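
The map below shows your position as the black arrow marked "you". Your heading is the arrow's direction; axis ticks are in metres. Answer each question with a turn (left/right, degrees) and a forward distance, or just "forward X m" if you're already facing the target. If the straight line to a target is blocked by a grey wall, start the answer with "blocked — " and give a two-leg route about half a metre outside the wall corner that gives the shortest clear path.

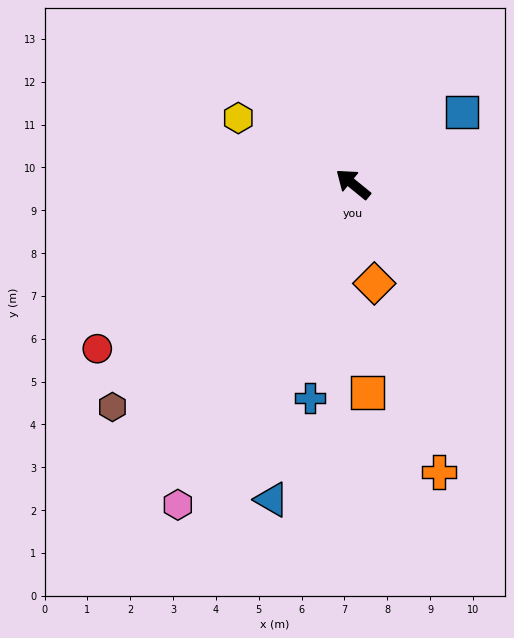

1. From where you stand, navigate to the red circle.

turn left 72°, forward 7.1 m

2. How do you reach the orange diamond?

turn left 141°, forward 2.4 m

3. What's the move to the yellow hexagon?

turn left 9°, forward 3.1 m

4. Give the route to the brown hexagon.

turn left 82°, forward 7.7 m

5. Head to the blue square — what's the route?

turn right 107°, forward 3.1 m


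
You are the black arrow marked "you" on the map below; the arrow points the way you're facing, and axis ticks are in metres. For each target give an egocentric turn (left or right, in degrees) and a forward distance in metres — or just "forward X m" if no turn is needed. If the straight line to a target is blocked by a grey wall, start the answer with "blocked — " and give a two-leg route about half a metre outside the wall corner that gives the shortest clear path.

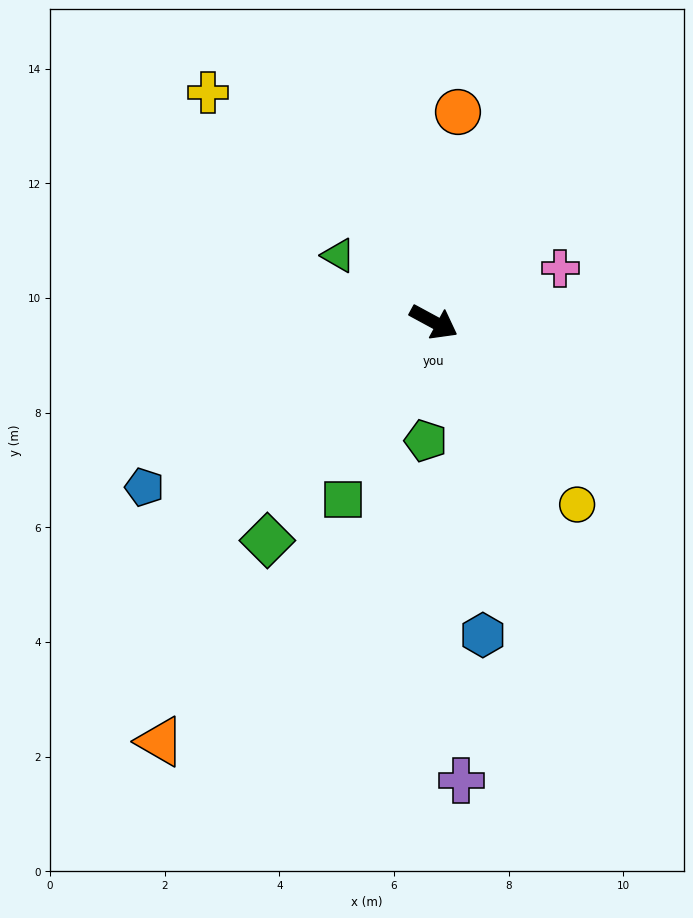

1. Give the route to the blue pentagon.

turn right 122°, forward 5.8 m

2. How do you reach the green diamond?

turn right 99°, forward 4.8 m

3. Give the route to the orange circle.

turn left 112°, forward 3.7 m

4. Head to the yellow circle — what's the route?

turn right 23°, forward 4.0 m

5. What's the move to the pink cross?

turn left 52°, forward 2.4 m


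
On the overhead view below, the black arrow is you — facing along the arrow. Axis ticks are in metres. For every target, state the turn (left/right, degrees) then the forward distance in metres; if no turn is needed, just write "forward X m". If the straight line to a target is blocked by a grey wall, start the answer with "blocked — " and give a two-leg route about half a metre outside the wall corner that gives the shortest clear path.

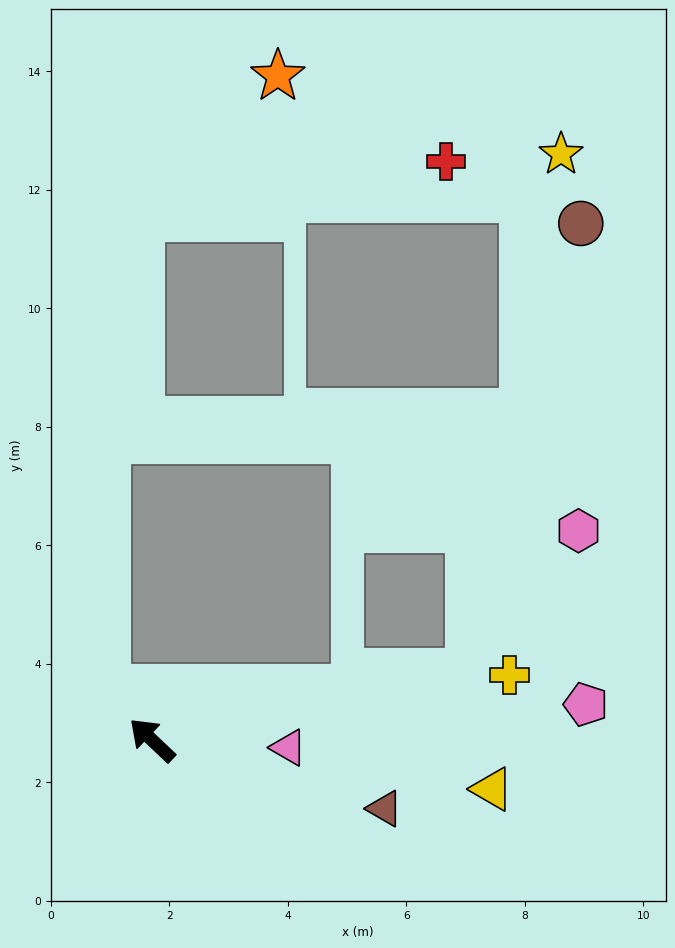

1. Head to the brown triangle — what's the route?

turn right 153°, forward 4.1 m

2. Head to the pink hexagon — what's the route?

blocked — turn right 125°, forward 5.5 m, then turn left 41°, forward 3.0 m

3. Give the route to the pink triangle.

turn right 140°, forward 2.3 m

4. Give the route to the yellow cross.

turn right 126°, forward 6.1 m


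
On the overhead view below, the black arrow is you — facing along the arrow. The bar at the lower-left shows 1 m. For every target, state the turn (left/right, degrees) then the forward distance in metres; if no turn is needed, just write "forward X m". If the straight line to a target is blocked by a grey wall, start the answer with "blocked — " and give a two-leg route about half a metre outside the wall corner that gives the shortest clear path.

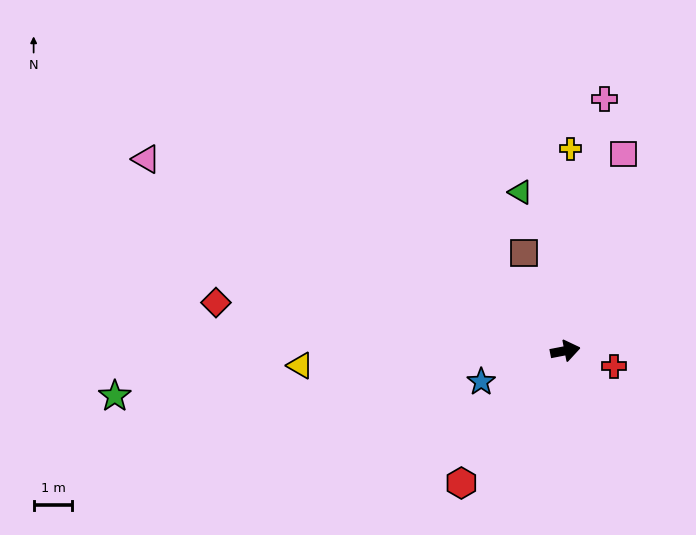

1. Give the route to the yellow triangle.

turn left 172°, forward 6.8 m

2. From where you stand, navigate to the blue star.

turn right 171°, forward 2.3 m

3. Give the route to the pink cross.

turn left 70°, forward 6.6 m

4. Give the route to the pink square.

turn left 63°, forward 5.3 m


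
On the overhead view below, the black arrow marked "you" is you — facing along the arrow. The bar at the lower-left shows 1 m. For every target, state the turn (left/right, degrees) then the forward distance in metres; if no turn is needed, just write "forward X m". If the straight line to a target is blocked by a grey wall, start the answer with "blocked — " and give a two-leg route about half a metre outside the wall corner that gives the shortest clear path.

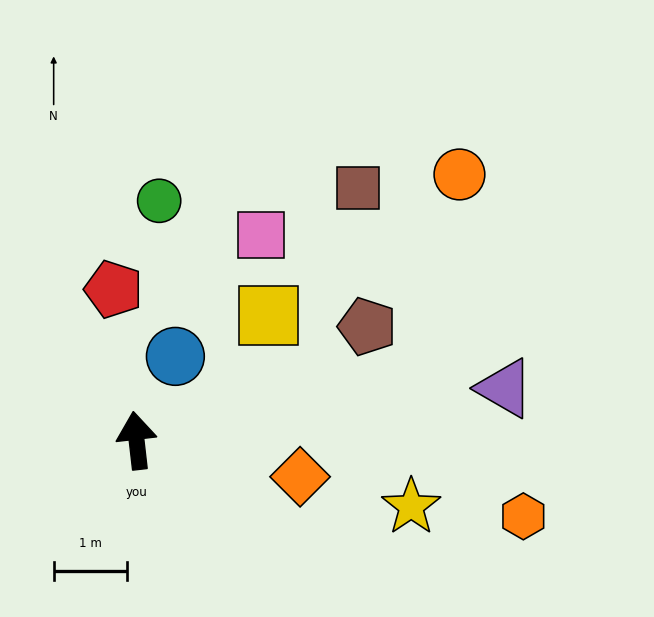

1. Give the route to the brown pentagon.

turn right 70°, forward 3.5 m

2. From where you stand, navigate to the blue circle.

turn right 31°, forward 1.3 m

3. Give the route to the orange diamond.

turn right 109°, forward 2.3 m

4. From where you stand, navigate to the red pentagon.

turn left 2°, forward 2.1 m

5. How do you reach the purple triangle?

turn right 88°, forward 5.1 m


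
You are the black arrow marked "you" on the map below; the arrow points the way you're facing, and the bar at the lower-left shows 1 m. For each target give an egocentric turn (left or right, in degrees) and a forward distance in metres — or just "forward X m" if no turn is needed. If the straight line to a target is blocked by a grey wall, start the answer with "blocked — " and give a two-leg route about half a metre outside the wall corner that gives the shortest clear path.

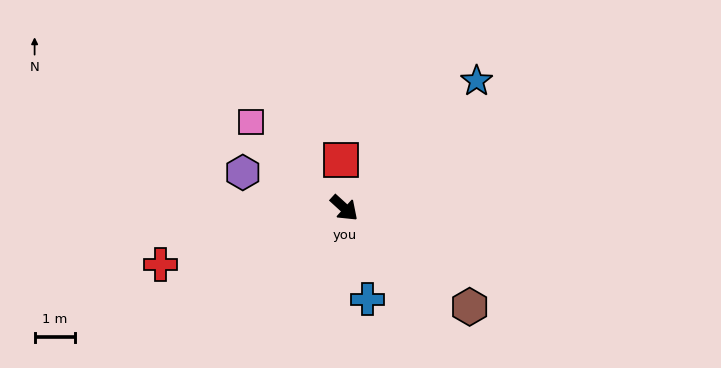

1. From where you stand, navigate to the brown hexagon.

turn left 4°, forward 4.0 m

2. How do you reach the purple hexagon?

turn right 157°, forward 2.7 m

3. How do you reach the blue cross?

turn right 33°, forward 2.3 m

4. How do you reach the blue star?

turn left 86°, forward 4.6 m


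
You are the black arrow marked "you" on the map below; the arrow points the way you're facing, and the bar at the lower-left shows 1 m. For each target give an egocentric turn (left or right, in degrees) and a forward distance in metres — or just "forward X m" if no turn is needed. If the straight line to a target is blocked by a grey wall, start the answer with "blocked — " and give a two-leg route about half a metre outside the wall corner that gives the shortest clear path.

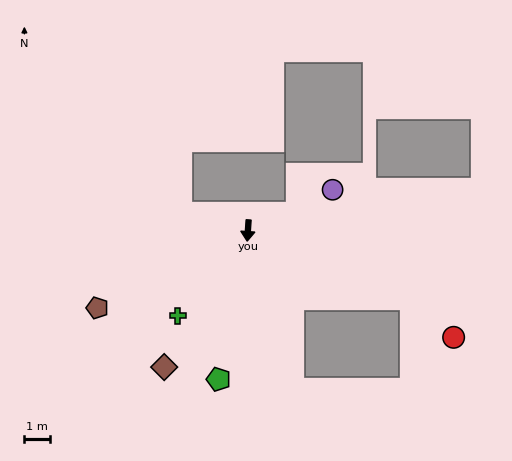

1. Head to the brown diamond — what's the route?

turn right 28°, forward 6.3 m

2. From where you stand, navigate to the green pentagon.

turn right 7°, forward 6.0 m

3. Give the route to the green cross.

turn right 36°, forward 4.3 m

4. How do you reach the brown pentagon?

turn right 59°, forward 6.7 m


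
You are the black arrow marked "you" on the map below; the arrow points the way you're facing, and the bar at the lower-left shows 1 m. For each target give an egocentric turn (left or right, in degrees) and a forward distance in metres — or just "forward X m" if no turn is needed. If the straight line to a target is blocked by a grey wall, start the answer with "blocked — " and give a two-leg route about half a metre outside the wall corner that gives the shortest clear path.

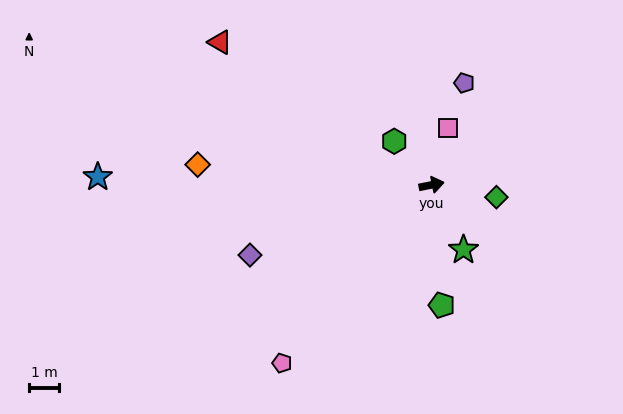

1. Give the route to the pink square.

turn left 62°, forward 2.0 m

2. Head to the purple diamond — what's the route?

turn right 170°, forward 6.5 m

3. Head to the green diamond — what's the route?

turn right 22°, forward 2.2 m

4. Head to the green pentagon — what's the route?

turn right 97°, forward 4.0 m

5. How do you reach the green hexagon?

turn left 119°, forward 1.9 m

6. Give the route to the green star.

turn right 75°, forward 2.4 m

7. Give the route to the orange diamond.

turn left 164°, forward 7.8 m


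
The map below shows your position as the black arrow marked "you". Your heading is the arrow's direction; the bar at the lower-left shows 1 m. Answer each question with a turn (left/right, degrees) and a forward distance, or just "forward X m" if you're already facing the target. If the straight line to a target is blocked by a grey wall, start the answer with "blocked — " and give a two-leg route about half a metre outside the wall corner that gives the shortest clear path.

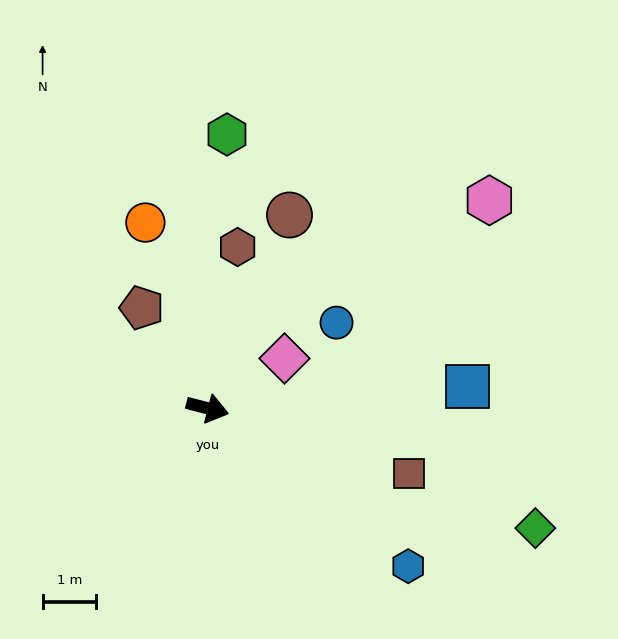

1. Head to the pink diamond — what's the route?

turn left 47°, forward 1.7 m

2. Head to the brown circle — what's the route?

turn left 82°, forward 3.9 m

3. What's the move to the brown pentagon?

turn left 138°, forward 2.2 m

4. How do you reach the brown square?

turn right 3°, forward 4.0 m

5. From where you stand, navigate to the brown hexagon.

turn left 94°, forward 3.1 m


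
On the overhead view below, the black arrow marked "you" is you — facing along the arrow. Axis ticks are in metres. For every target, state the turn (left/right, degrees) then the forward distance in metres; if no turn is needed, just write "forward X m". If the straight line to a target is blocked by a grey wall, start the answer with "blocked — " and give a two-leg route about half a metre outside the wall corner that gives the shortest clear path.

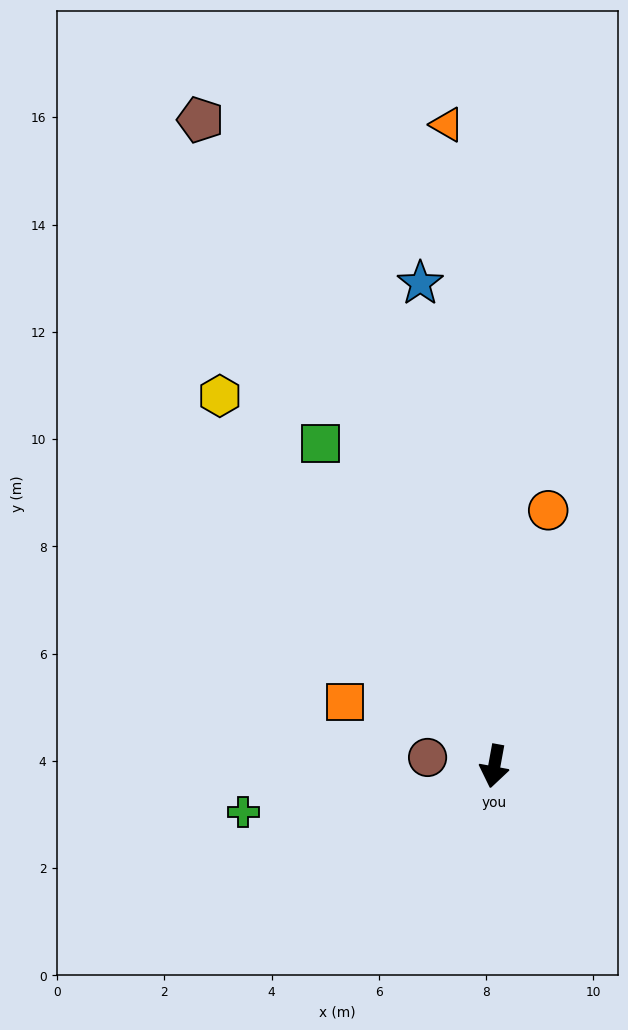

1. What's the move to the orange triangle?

turn right 165°, forward 12.0 m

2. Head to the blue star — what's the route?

turn right 161°, forward 9.1 m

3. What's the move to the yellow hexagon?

turn right 133°, forward 8.6 m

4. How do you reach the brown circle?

turn right 87°, forward 1.3 m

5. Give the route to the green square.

turn right 141°, forward 6.8 m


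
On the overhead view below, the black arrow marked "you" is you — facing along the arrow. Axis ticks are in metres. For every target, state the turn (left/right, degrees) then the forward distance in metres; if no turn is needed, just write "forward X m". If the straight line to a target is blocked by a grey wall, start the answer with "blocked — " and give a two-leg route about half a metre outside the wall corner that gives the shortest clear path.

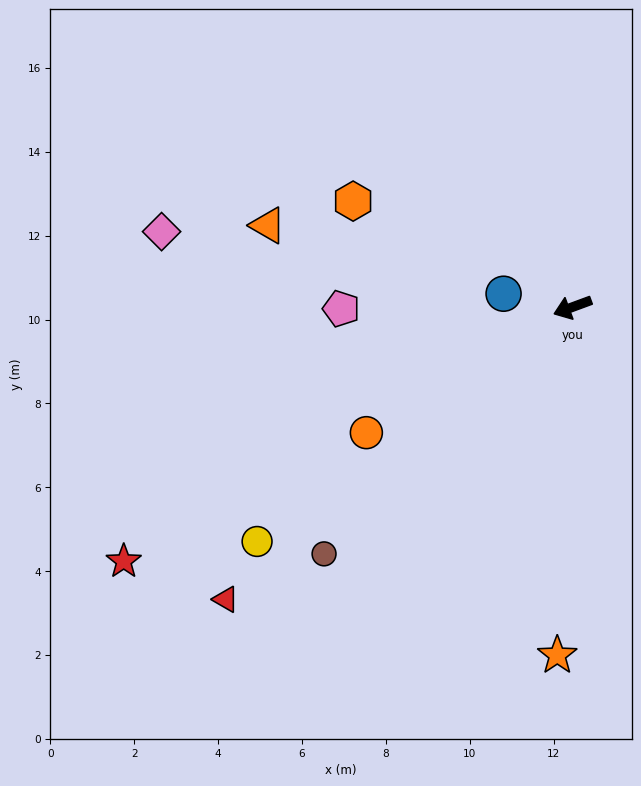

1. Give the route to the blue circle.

turn right 31°, forward 1.7 m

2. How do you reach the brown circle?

turn left 25°, forward 8.4 m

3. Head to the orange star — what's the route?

turn left 67°, forward 8.3 m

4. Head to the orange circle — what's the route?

turn left 11°, forward 5.8 m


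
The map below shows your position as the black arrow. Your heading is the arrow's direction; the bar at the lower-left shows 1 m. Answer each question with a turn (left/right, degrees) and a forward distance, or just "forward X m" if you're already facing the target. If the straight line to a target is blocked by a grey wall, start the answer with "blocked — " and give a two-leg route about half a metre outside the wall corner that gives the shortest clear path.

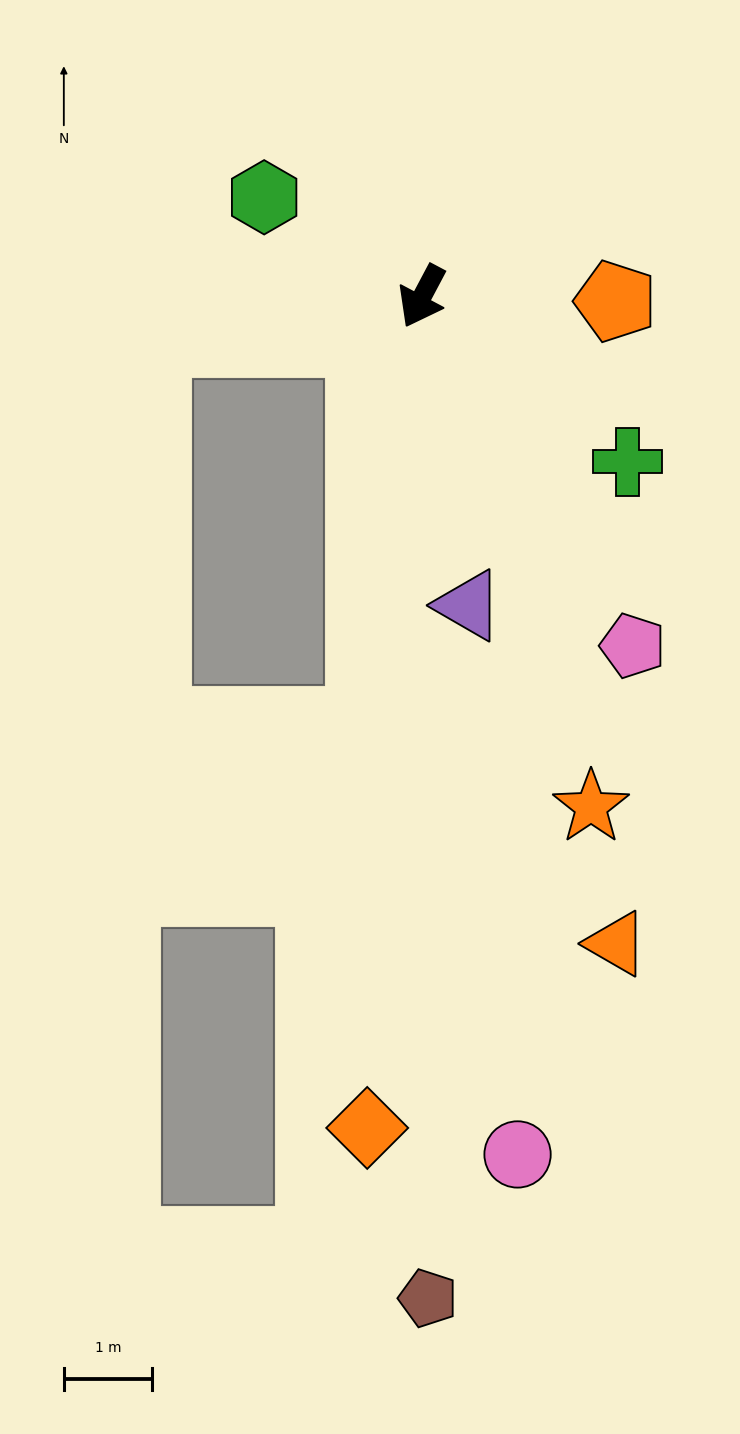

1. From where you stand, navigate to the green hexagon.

turn right 94°, forward 2.1 m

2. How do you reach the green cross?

turn left 79°, forward 3.0 m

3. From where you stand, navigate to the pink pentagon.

turn left 59°, forward 4.6 m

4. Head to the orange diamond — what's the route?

turn left 24°, forward 9.5 m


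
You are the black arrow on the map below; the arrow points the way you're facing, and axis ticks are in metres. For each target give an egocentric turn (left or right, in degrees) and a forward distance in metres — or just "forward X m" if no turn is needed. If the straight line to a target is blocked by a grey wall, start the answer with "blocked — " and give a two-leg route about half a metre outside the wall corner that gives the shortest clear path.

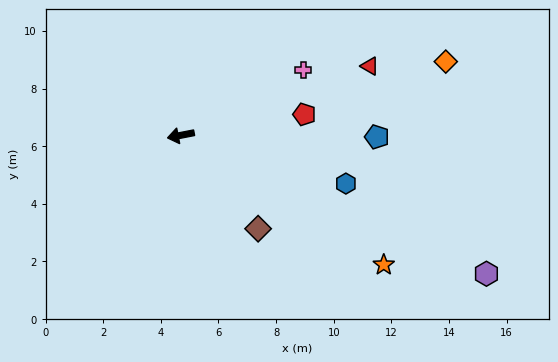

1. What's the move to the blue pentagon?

turn left 169°, forward 6.8 m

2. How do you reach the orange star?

turn left 136°, forward 8.4 m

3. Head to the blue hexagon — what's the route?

turn left 153°, forward 6.0 m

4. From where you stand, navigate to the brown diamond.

turn left 119°, forward 4.2 m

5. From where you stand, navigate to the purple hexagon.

turn left 145°, forward 11.6 m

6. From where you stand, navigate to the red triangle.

turn right 171°, forward 7.0 m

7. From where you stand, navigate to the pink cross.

turn right 163°, forward 4.8 m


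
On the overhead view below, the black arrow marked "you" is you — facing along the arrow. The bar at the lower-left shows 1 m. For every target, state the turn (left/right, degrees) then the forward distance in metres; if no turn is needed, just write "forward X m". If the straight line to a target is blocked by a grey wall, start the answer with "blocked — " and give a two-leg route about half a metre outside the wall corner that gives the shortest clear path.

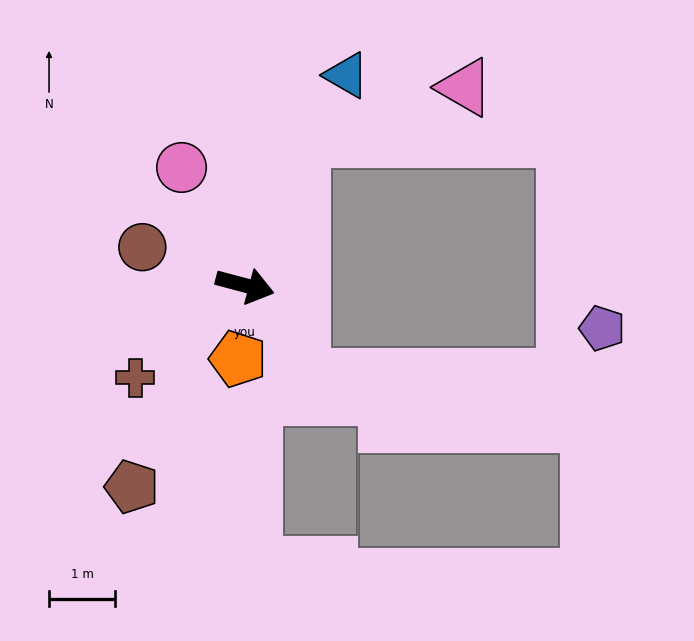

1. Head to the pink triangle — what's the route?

blocked — turn left 83°, forward 2.4 m, then turn right 50°, forward 2.6 m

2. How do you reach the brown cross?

turn right 125°, forward 2.2 m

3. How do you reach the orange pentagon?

turn right 81°, forward 1.1 m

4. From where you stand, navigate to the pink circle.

turn left 133°, forward 2.0 m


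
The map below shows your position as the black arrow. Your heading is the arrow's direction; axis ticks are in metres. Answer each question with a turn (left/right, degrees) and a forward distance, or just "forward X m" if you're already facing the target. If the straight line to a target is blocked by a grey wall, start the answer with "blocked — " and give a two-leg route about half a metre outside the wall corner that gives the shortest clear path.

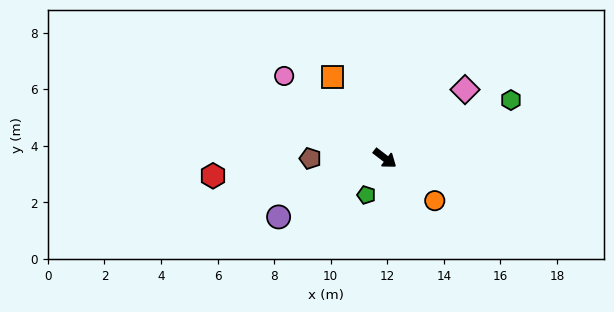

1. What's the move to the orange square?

turn left 160°, forward 3.4 m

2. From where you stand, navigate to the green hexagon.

turn left 62°, forward 4.9 m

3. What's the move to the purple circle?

turn right 114°, forward 4.3 m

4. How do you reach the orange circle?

turn right 3°, forward 2.3 m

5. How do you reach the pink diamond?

turn left 78°, forward 3.7 m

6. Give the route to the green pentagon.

turn right 80°, forward 1.5 m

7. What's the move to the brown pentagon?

turn right 142°, forward 2.6 m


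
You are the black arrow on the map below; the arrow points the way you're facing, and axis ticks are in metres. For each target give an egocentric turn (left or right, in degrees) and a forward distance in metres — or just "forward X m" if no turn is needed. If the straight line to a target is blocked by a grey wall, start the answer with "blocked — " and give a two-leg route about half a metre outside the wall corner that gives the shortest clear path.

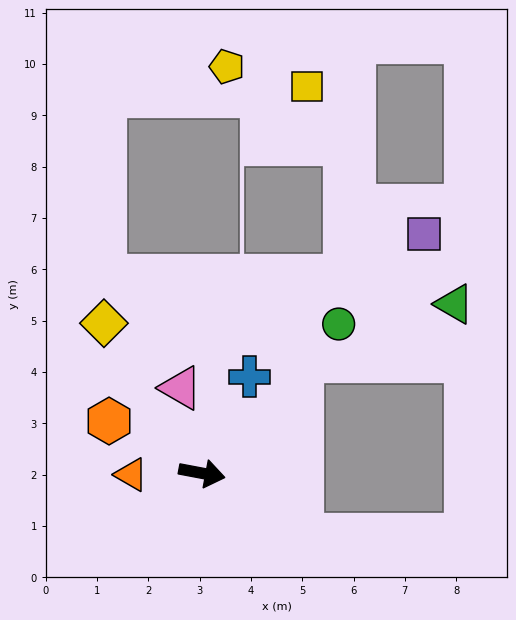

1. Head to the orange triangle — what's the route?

turn right 168°, forward 1.4 m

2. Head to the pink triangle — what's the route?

turn left 115°, forward 1.7 m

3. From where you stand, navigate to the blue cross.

turn left 74°, forward 2.1 m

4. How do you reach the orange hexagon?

turn left 161°, forward 2.1 m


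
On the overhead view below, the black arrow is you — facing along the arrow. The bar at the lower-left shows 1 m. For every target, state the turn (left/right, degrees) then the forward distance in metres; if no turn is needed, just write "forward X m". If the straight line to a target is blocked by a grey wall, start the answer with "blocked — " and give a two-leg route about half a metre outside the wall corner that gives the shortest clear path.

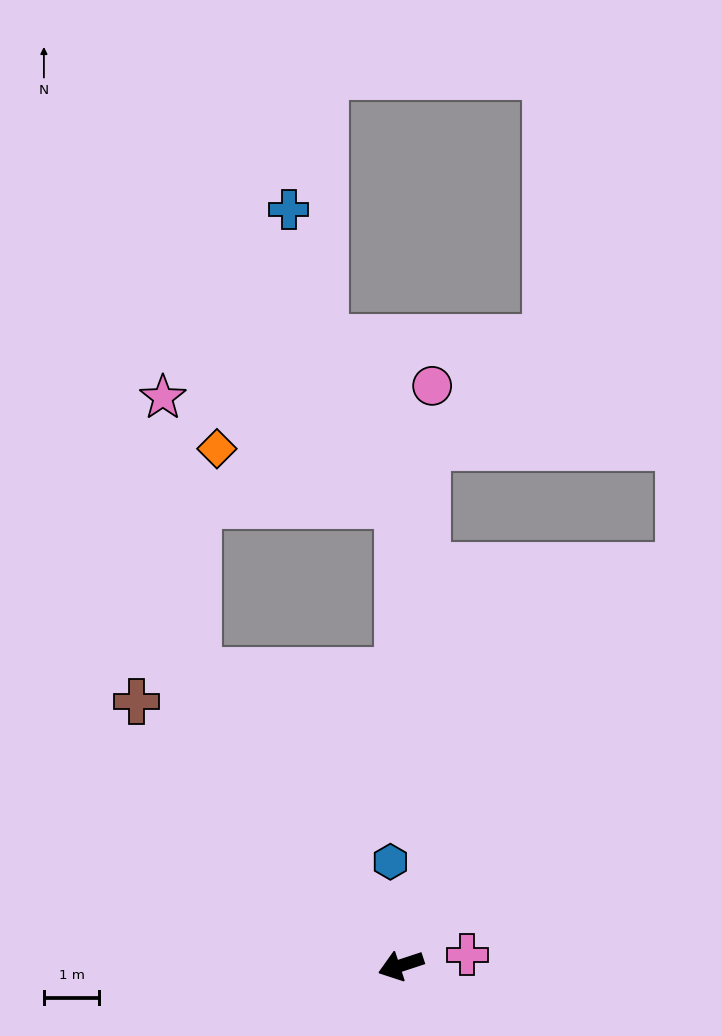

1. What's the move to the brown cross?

turn right 63°, forward 6.8 m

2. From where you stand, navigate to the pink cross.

turn left 171°, forward 1.2 m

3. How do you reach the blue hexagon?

turn right 102°, forward 1.9 m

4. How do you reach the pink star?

blocked — turn right 74°, forward 6.5 m, then turn right 27°, forward 5.0 m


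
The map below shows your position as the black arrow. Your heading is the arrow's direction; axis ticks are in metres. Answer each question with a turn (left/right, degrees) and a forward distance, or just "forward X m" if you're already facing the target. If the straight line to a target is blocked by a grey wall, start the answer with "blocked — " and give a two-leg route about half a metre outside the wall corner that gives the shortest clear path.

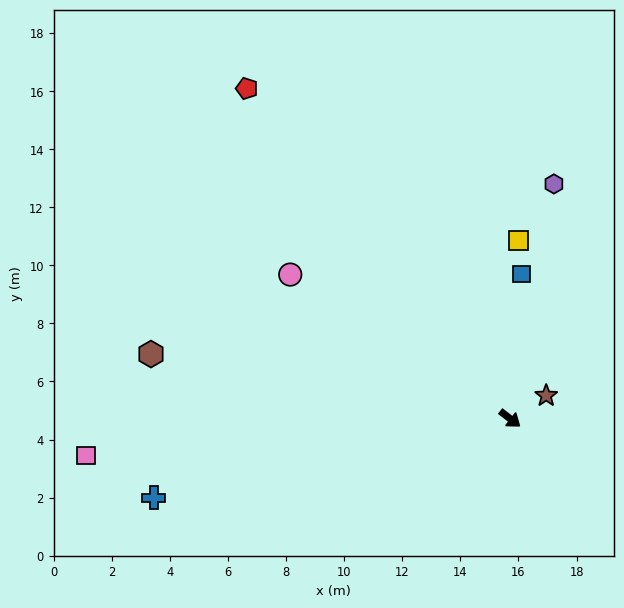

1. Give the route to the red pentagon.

turn left 166°, forward 14.5 m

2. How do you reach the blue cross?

turn right 130°, forward 12.6 m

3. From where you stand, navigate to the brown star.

turn left 70°, forward 1.5 m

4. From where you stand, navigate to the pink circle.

turn right 176°, forward 9.1 m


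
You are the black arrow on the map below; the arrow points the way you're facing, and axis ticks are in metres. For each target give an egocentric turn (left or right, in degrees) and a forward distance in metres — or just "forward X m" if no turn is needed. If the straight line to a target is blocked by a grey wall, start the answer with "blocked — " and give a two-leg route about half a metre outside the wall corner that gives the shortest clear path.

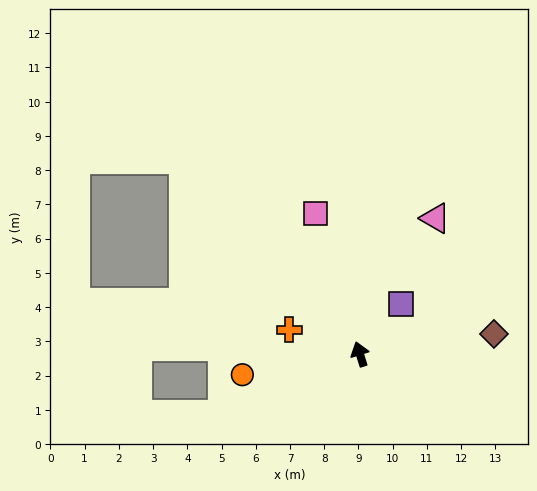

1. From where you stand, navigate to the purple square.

turn right 57°, forward 1.9 m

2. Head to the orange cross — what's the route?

turn left 54°, forward 2.2 m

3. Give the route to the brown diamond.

turn right 99°, forward 4.0 m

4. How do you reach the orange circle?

turn left 83°, forward 3.5 m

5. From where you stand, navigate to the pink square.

forward 4.3 m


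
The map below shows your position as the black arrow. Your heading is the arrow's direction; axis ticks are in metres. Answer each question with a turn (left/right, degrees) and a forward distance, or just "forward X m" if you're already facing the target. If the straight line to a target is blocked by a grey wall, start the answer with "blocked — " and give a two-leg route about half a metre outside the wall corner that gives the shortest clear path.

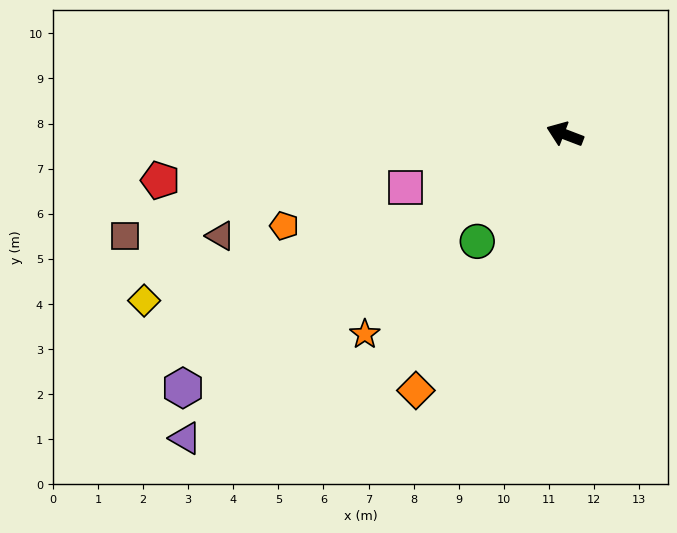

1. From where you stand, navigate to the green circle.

turn left 72°, forward 3.1 m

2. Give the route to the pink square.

turn left 39°, forward 3.7 m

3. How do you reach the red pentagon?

turn left 27°, forward 9.0 m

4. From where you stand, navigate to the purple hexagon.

turn left 54°, forward 10.2 m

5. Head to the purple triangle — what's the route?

turn left 60°, forward 10.8 m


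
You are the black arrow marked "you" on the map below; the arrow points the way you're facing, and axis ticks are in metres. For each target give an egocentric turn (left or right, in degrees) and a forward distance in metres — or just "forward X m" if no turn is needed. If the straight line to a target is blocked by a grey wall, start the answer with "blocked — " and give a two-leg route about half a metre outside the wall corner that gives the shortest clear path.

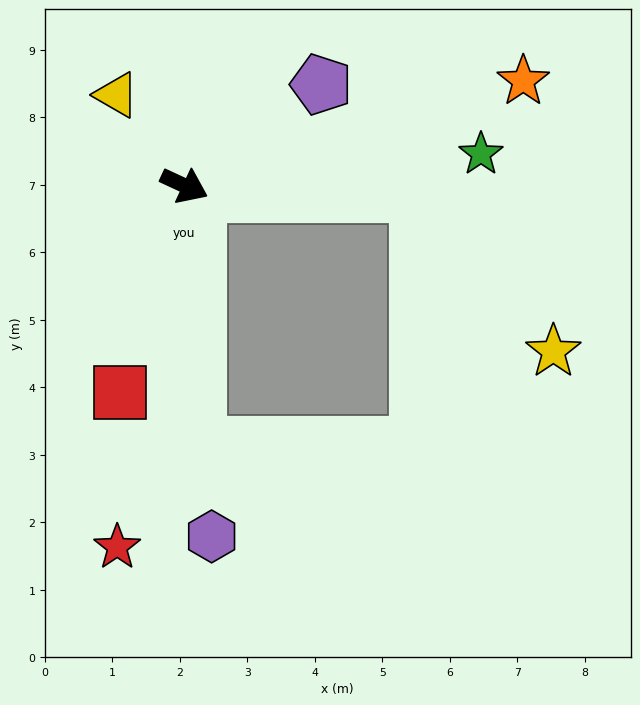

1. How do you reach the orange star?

turn left 42°, forward 5.3 m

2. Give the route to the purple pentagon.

turn left 61°, forward 2.5 m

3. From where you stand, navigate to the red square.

turn right 82°, forward 3.2 m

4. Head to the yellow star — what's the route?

blocked — turn left 23°, forward 3.5 m, then turn right 48°, forward 3.1 m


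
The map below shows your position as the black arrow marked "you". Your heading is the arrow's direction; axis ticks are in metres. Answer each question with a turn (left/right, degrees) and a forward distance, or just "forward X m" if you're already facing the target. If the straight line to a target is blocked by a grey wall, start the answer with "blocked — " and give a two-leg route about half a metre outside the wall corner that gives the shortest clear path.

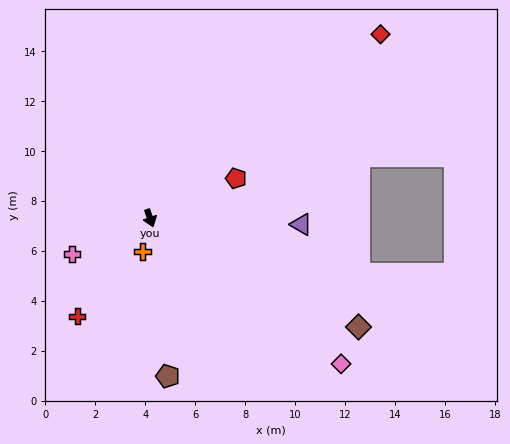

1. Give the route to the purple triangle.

turn left 68°, forward 6.1 m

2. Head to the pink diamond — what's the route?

turn left 33°, forward 9.6 m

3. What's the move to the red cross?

turn right 56°, forward 4.9 m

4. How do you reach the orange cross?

turn right 32°, forward 1.4 m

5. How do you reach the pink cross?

turn right 85°, forward 3.4 m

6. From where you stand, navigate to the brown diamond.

turn left 43°, forward 9.4 m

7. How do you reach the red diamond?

turn left 109°, forward 11.8 m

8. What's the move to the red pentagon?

turn left 96°, forward 3.8 m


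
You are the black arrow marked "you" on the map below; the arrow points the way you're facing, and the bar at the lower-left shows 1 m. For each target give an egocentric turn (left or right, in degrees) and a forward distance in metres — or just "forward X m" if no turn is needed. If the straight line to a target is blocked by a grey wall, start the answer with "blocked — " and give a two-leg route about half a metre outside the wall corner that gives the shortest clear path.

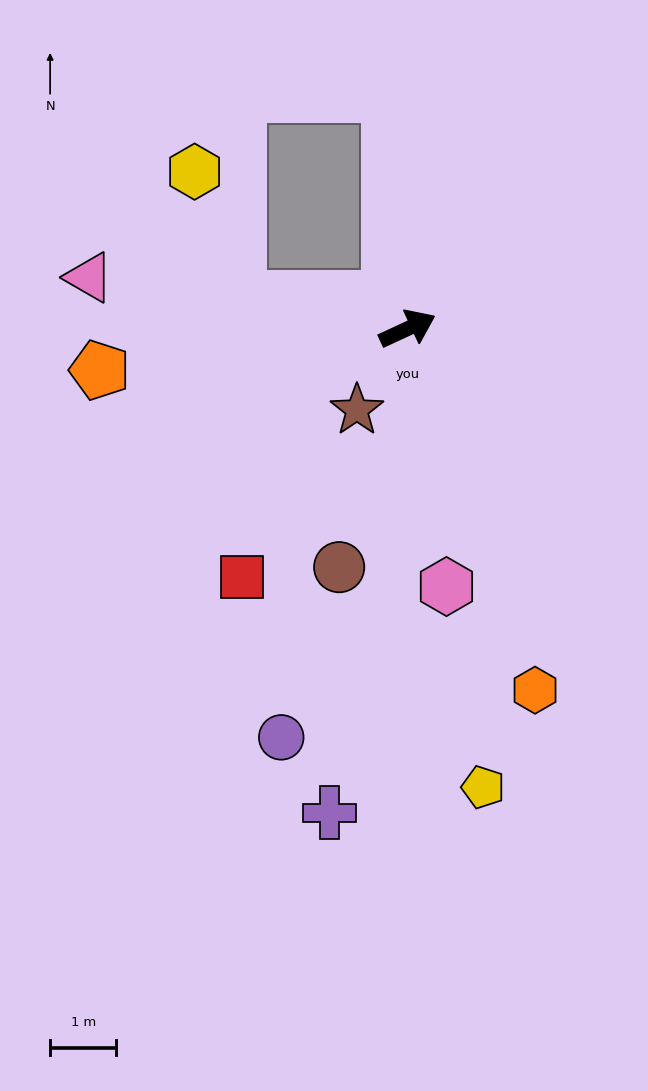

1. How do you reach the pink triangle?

turn left 146°, forward 4.9 m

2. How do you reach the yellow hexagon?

blocked — turn left 145°, forward 2.6 m, then turn right 61°, forward 2.0 m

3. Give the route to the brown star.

turn right 147°, forward 1.4 m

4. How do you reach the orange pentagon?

turn left 163°, forward 4.7 m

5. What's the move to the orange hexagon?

turn right 95°, forward 5.8 m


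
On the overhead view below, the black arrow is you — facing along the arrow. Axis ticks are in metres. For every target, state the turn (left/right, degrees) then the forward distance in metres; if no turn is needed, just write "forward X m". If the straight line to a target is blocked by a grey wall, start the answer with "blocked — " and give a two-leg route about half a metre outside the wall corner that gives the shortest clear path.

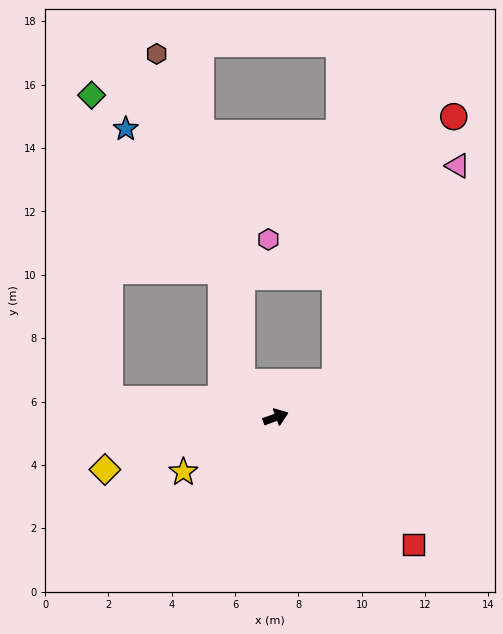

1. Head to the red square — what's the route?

turn right 63°, forward 5.9 m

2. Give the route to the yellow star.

turn right 169°, forward 3.4 m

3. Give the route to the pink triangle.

blocked — turn left 11°, forward 2.2 m, then turn left 30°, forward 7.9 m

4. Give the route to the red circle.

blocked — turn left 11°, forward 2.2 m, then turn left 35°, forward 9.2 m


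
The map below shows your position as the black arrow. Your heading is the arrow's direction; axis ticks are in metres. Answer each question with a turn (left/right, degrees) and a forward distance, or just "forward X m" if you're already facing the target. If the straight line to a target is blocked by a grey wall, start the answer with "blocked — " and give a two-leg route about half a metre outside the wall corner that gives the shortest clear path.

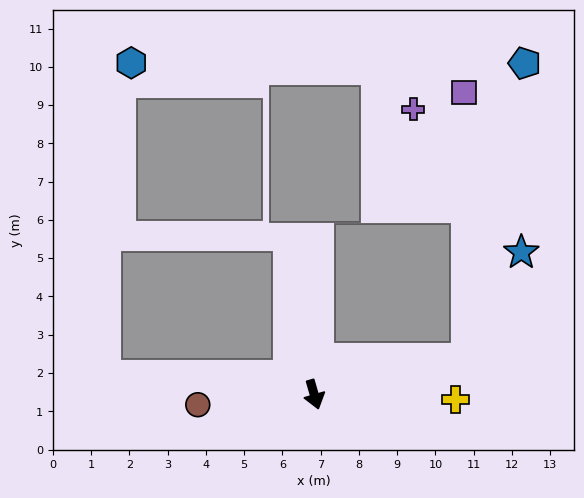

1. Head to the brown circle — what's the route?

turn right 101°, forward 3.1 m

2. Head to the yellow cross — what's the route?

turn left 72°, forward 3.7 m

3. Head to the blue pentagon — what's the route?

blocked — turn left 87°, forward 4.1 m, then turn left 66°, forward 7.9 m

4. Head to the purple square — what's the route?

blocked — turn left 87°, forward 4.1 m, then turn left 77°, forward 7.0 m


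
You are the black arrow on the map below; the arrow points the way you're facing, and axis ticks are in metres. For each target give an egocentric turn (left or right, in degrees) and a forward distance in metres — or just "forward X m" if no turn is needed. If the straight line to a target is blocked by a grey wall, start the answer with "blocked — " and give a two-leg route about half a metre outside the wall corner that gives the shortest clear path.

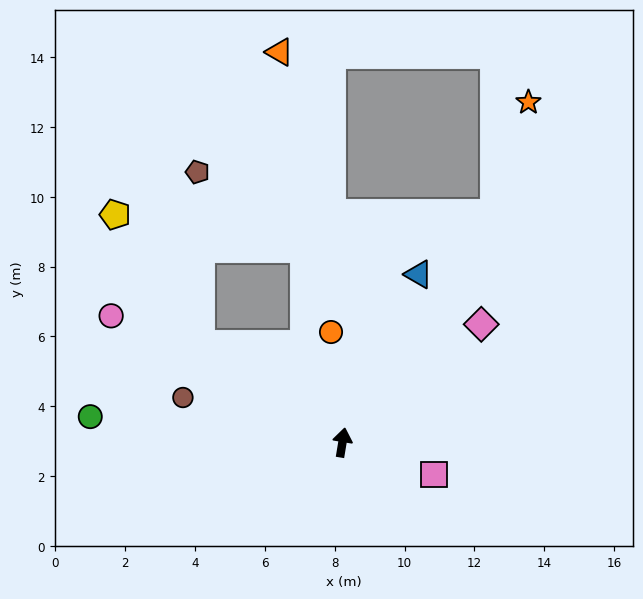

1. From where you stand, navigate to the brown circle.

turn left 84°, forward 4.7 m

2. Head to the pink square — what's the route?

turn right 100°, forward 2.8 m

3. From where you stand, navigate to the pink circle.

turn left 71°, forward 7.6 m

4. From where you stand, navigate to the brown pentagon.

blocked — turn left 65°, forward 4.9 m, then turn right 55°, forward 5.0 m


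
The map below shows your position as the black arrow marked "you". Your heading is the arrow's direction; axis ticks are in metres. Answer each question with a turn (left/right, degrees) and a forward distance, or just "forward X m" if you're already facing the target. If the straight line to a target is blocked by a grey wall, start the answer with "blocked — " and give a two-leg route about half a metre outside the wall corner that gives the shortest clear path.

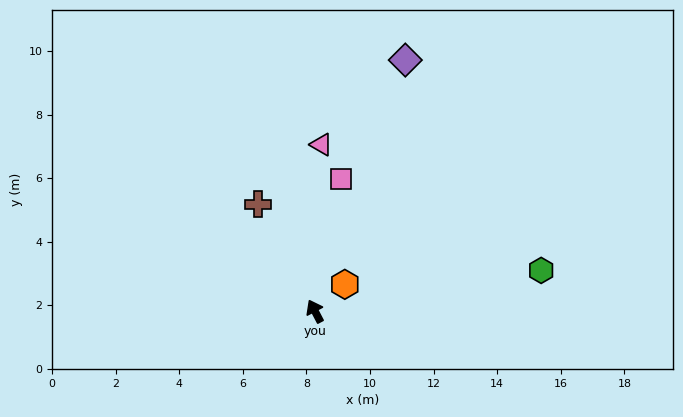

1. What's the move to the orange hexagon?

turn right 76°, forward 1.3 m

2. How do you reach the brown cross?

forward 3.8 m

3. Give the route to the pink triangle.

turn right 30°, forward 5.2 m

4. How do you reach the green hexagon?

turn right 107°, forward 7.2 m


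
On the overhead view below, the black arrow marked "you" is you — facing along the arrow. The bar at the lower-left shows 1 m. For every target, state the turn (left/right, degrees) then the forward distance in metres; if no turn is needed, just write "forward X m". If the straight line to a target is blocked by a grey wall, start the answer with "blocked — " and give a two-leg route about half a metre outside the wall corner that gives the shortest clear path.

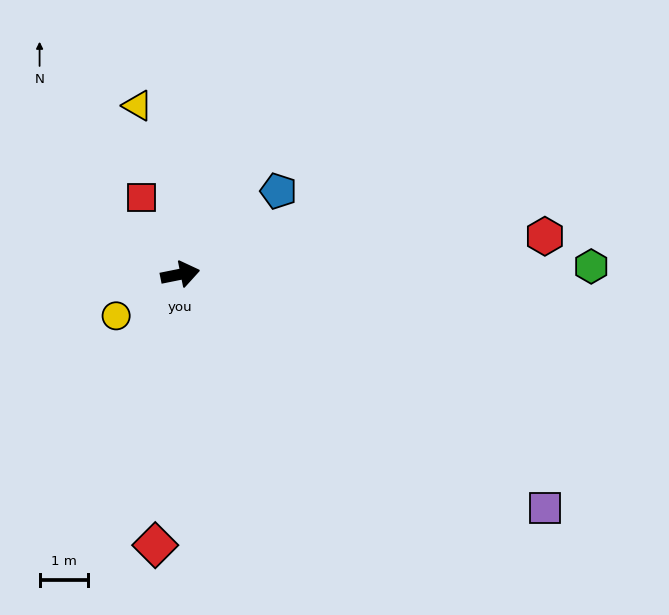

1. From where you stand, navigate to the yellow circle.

turn right 158°, forward 1.6 m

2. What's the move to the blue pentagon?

turn left 29°, forward 2.7 m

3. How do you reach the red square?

turn left 105°, forward 1.8 m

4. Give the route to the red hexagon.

turn right 5°, forward 7.6 m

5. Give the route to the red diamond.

turn right 107°, forward 5.7 m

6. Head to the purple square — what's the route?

turn right 44°, forward 9.0 m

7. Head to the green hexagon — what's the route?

turn right 10°, forward 8.5 m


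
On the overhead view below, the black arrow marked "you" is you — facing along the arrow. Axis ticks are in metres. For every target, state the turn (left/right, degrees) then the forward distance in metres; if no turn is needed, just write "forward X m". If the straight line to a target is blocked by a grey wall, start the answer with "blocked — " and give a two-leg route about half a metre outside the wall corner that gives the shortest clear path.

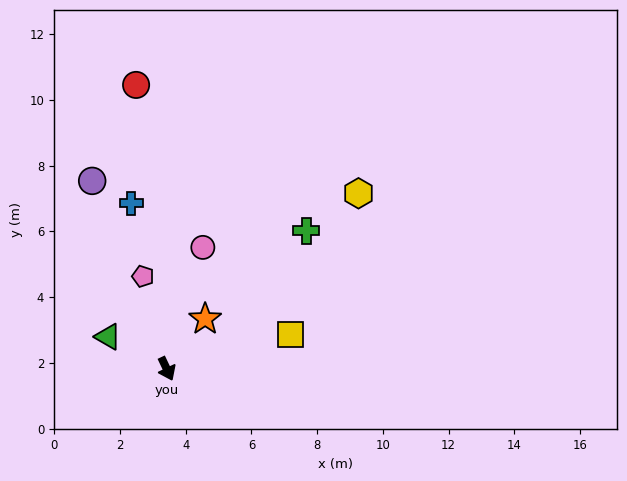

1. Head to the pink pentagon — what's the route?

turn left 169°, forward 2.9 m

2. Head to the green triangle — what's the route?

turn right 144°, forward 2.0 m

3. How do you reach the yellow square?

turn left 80°, forward 3.9 m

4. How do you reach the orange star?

turn left 117°, forward 1.9 m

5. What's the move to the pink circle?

turn left 138°, forward 3.9 m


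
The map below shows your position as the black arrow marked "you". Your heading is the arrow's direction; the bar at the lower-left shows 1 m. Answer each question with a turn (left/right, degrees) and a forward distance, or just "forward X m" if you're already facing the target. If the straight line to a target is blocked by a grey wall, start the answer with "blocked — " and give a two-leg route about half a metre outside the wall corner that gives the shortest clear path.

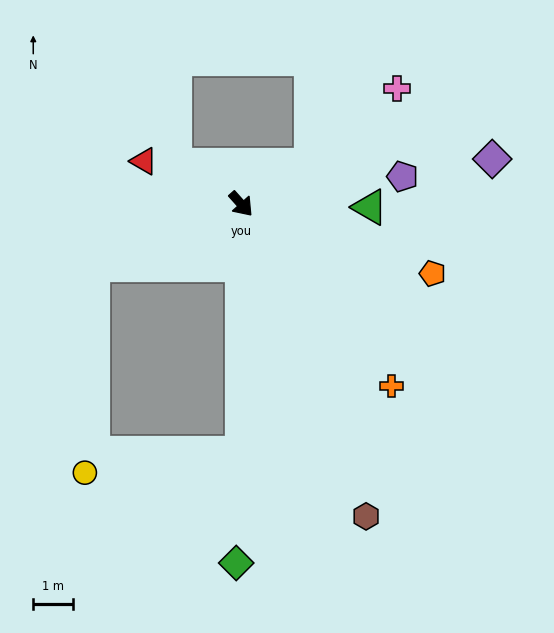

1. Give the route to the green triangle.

turn left 47°, forward 3.2 m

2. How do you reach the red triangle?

turn right 156°, forward 2.7 m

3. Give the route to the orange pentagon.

turn left 28°, forward 5.1 m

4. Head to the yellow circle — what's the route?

blocked — turn right 109°, forward 4.0 m, then turn left 65°, forward 5.2 m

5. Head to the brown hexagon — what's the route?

turn right 20°, forward 8.4 m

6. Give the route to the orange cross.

turn right 2°, forward 5.9 m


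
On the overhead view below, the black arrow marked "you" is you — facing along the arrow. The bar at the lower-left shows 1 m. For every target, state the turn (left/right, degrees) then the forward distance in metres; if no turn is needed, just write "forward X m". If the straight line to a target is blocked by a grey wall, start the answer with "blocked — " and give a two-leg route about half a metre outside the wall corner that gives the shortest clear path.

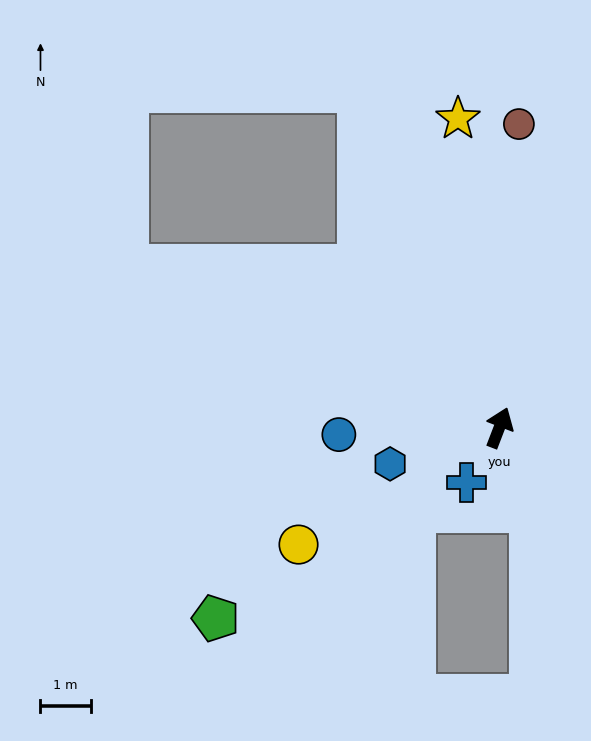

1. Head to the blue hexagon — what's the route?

turn left 129°, forward 2.3 m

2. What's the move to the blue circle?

turn left 114°, forward 3.2 m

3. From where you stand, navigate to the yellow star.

turn left 29°, forward 6.2 m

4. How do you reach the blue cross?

turn left 170°, forward 1.3 m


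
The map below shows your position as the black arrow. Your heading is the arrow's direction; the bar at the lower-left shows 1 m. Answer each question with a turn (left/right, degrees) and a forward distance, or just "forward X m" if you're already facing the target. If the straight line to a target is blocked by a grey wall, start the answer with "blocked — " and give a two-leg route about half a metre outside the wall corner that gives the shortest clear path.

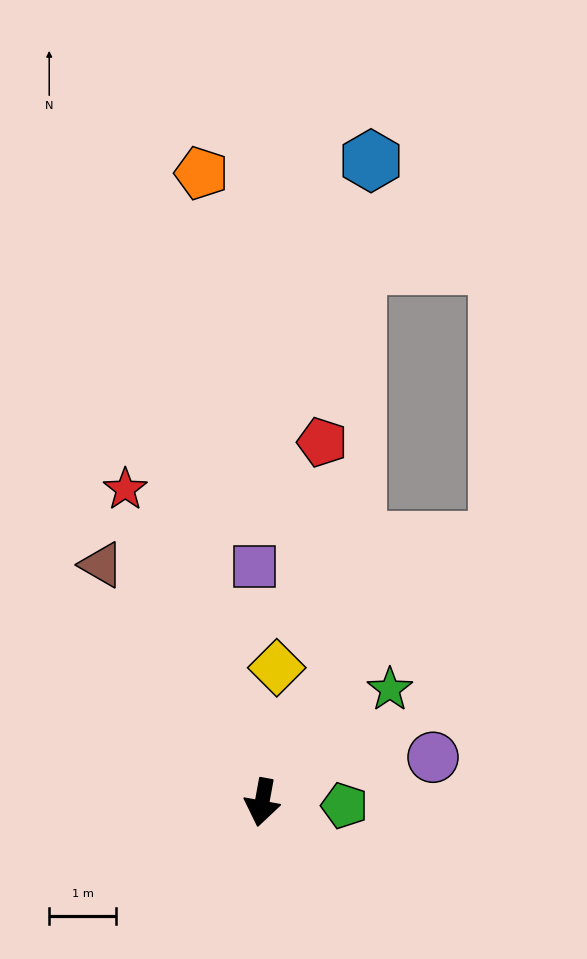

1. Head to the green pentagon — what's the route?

turn left 98°, forward 1.2 m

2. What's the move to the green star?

turn left 142°, forward 2.6 m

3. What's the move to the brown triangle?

turn right 136°, forward 4.3 m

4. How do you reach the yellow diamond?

turn right 176°, forward 2.0 m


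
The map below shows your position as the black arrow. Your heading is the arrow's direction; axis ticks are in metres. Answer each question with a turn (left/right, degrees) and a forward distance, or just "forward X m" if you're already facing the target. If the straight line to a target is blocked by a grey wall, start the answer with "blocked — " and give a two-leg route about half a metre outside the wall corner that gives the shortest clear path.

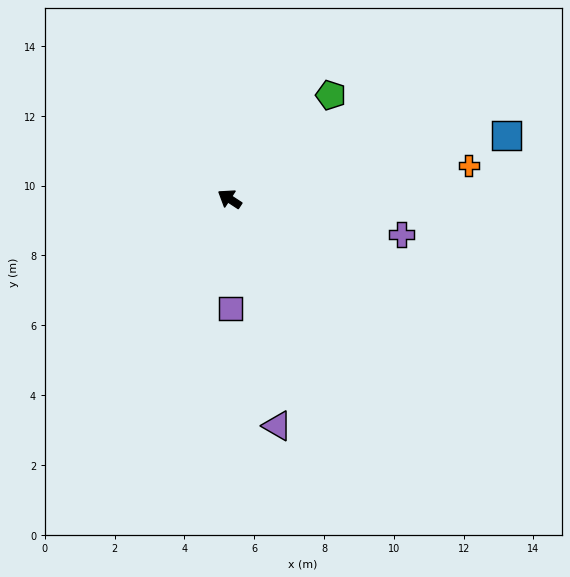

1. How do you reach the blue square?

turn right 134°, forward 8.1 m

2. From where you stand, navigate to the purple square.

turn left 124°, forward 3.1 m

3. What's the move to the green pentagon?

turn right 101°, forward 4.2 m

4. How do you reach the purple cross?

turn right 159°, forward 5.0 m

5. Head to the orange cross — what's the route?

turn right 139°, forward 6.9 m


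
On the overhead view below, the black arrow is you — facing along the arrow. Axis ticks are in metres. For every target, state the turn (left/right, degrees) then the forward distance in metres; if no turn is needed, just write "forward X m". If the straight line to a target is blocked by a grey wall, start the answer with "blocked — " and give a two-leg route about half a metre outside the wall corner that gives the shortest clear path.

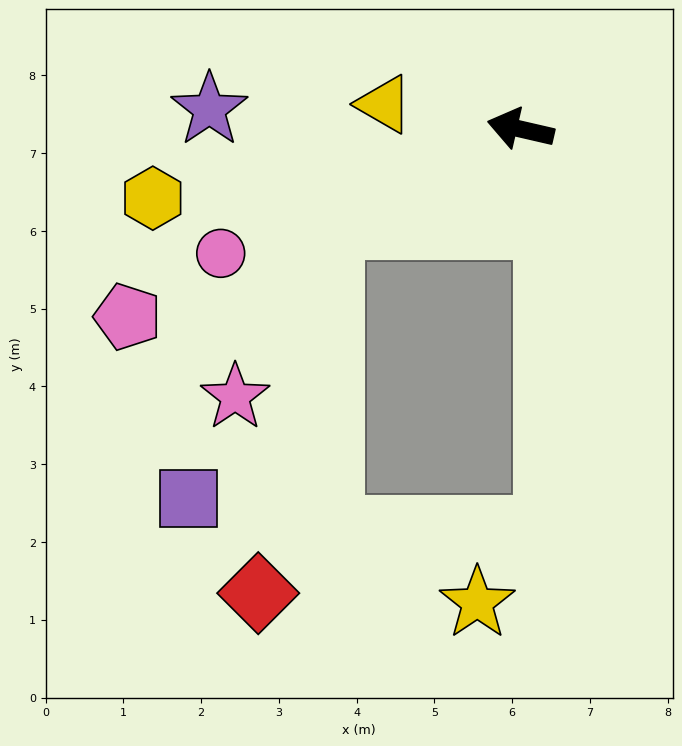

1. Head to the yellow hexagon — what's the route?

turn left 24°, forward 4.8 m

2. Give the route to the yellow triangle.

turn left 3°, forward 1.8 m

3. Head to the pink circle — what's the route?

turn left 35°, forward 4.2 m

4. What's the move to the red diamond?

blocked — turn left 40°, forward 2.7 m, then turn left 52°, forward 4.8 m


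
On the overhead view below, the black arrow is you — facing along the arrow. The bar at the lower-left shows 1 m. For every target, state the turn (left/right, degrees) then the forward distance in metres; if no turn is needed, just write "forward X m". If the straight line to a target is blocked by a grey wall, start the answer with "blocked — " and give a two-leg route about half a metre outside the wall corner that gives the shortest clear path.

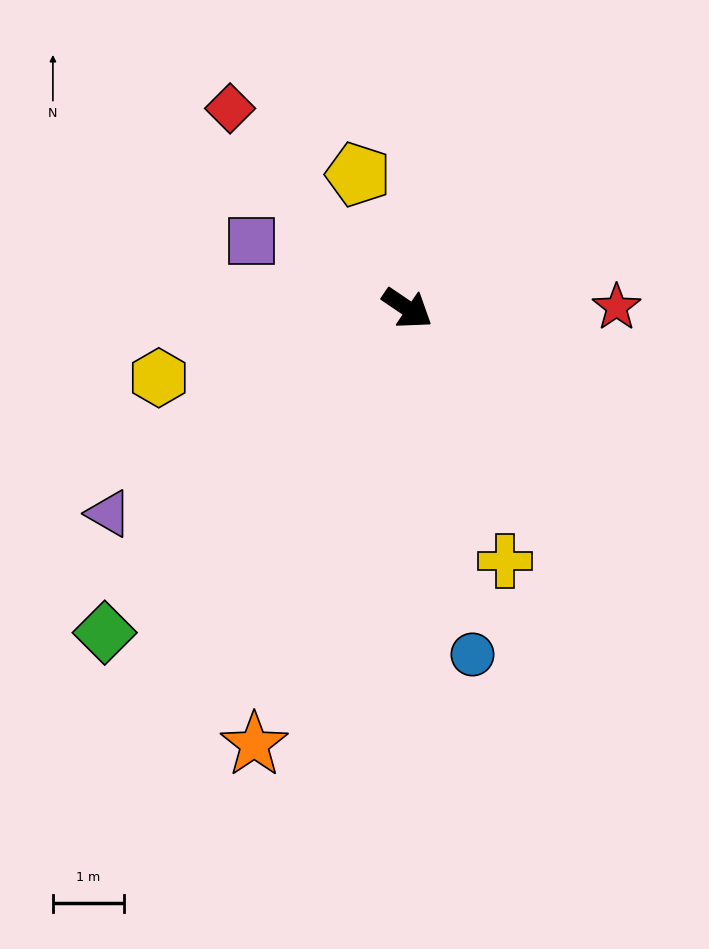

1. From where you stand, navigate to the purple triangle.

turn right 111°, forward 5.1 m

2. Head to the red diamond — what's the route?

turn left 166°, forward 3.7 m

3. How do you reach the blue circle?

turn right 45°, forward 4.9 m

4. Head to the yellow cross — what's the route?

turn right 35°, forward 3.8 m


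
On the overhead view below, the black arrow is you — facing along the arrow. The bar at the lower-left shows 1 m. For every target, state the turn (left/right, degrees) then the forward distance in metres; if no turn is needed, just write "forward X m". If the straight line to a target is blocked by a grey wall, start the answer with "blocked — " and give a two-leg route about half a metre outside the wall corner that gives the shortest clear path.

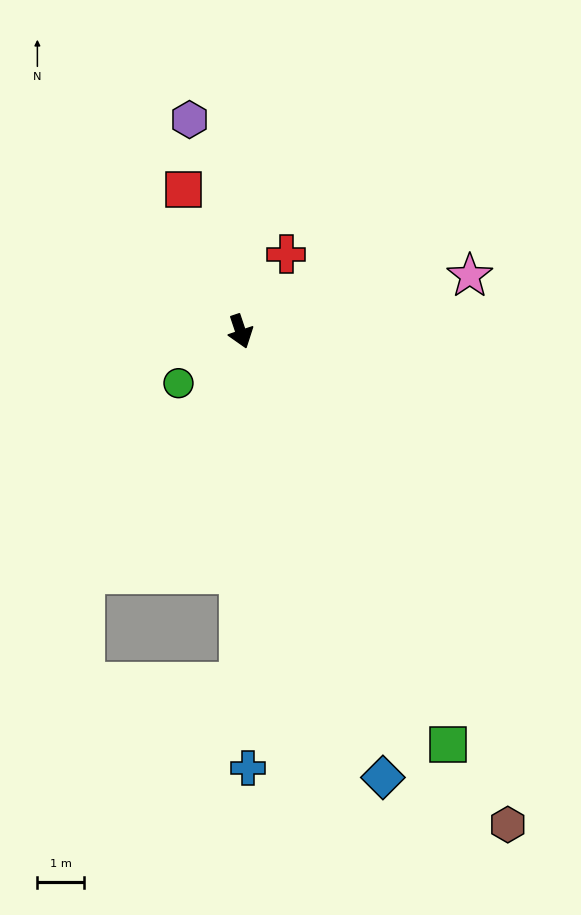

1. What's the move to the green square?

turn left 8°, forward 9.8 m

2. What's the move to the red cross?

turn left 131°, forward 1.9 m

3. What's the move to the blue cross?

turn right 18°, forward 9.3 m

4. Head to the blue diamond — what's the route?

forward 9.9 m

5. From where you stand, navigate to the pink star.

turn left 85°, forward 5.0 m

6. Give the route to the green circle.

turn right 69°, forward 1.7 m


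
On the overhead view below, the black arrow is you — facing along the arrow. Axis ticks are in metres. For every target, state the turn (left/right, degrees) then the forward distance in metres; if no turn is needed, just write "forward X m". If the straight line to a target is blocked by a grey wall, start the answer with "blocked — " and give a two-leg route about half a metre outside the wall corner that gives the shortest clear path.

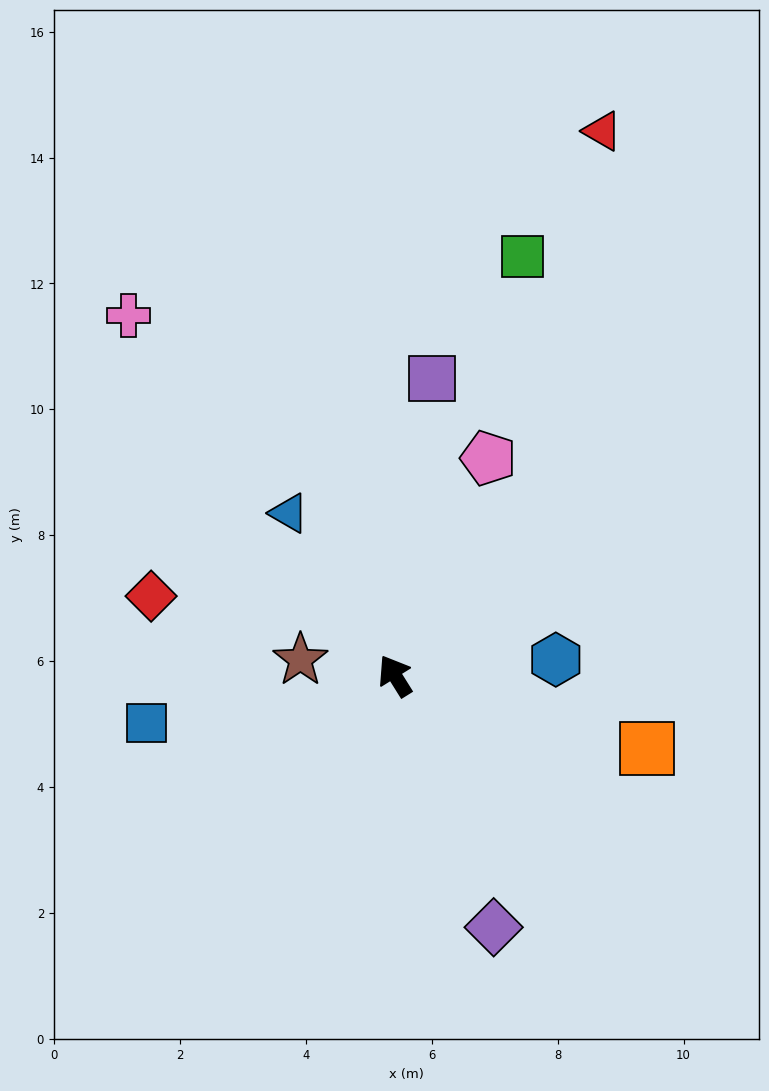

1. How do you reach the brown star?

turn left 48°, forward 1.5 m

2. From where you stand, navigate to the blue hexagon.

turn right 116°, forward 2.6 m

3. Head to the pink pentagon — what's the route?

turn right 55°, forward 3.8 m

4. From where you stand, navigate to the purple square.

turn right 39°, forward 4.8 m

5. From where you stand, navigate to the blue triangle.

forward 3.1 m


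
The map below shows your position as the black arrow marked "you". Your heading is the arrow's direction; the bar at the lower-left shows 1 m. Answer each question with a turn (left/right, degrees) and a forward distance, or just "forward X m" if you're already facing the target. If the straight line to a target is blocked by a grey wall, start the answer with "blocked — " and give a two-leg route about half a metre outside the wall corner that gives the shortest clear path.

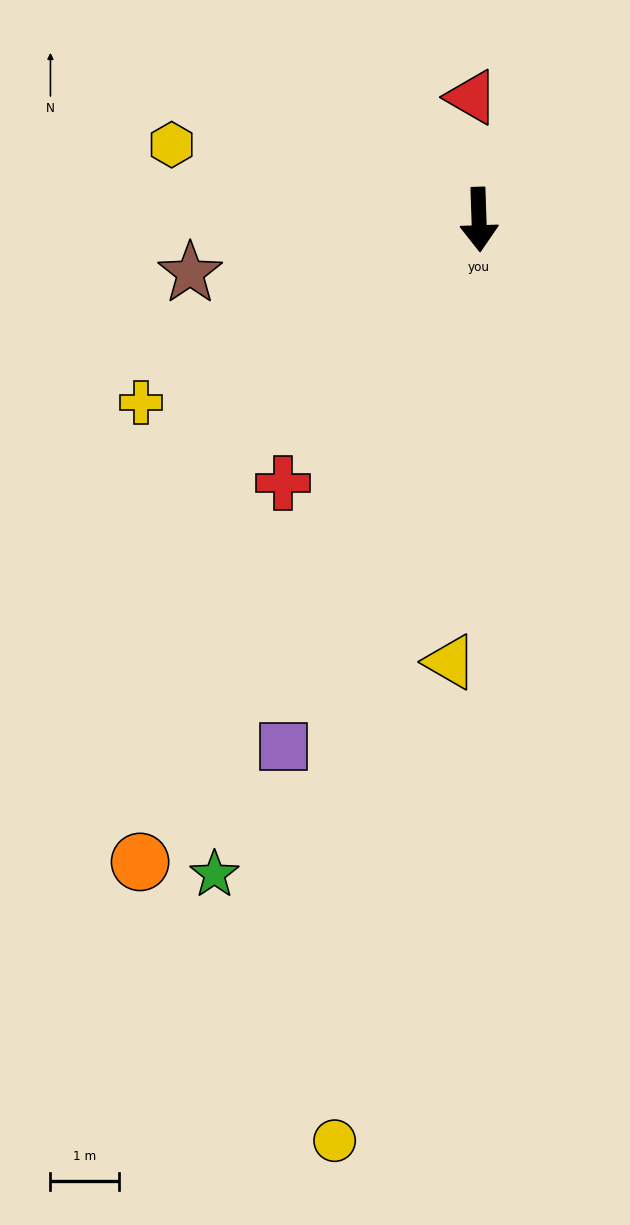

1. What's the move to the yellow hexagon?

turn right 106°, forward 4.6 m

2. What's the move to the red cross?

turn right 39°, forward 4.8 m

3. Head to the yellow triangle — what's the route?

turn right 6°, forward 6.5 m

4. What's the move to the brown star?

turn right 81°, forward 4.3 m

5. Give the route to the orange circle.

turn right 30°, forward 10.7 m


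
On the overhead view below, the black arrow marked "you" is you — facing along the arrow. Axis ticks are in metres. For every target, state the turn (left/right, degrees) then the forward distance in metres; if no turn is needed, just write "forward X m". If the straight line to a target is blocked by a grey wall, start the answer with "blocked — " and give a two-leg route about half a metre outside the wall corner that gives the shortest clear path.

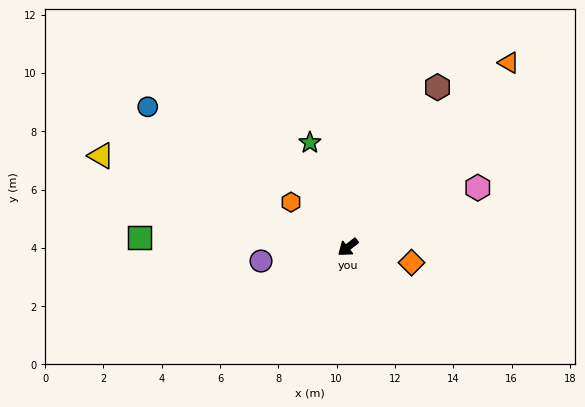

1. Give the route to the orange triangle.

turn right 170°, forward 8.4 m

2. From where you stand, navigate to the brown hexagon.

turn right 158°, forward 6.3 m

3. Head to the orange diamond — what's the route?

turn left 128°, forward 2.2 m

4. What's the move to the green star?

turn right 108°, forward 3.8 m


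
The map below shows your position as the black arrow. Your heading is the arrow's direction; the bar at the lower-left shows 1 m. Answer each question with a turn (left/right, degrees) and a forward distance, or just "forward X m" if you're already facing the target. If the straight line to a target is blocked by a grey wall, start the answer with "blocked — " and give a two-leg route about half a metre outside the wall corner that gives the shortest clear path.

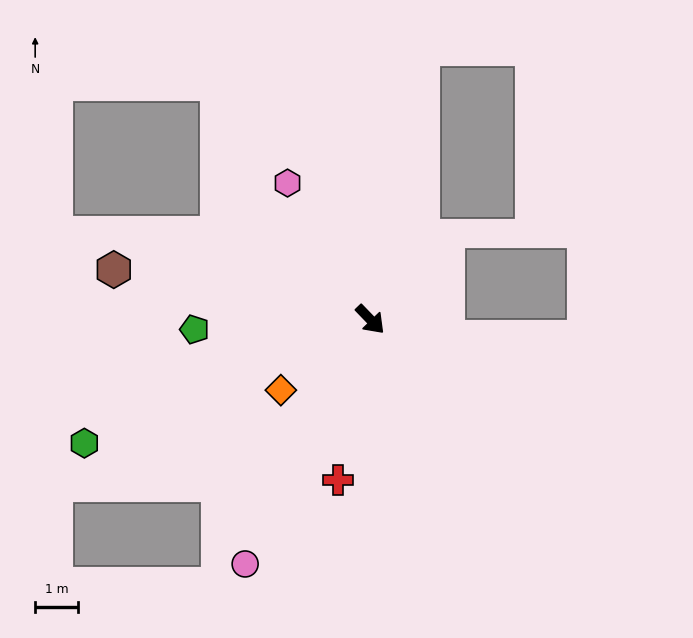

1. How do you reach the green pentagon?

turn right 131°, forward 4.2 m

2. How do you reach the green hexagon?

turn right 111°, forward 7.4 m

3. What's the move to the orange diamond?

turn right 96°, forward 2.7 m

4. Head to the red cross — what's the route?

turn right 55°, forward 3.9 m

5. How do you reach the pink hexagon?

turn left 167°, forward 3.8 m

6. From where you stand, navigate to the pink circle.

turn right 71°, forward 6.5 m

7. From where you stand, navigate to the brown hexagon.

turn right 145°, forward 6.2 m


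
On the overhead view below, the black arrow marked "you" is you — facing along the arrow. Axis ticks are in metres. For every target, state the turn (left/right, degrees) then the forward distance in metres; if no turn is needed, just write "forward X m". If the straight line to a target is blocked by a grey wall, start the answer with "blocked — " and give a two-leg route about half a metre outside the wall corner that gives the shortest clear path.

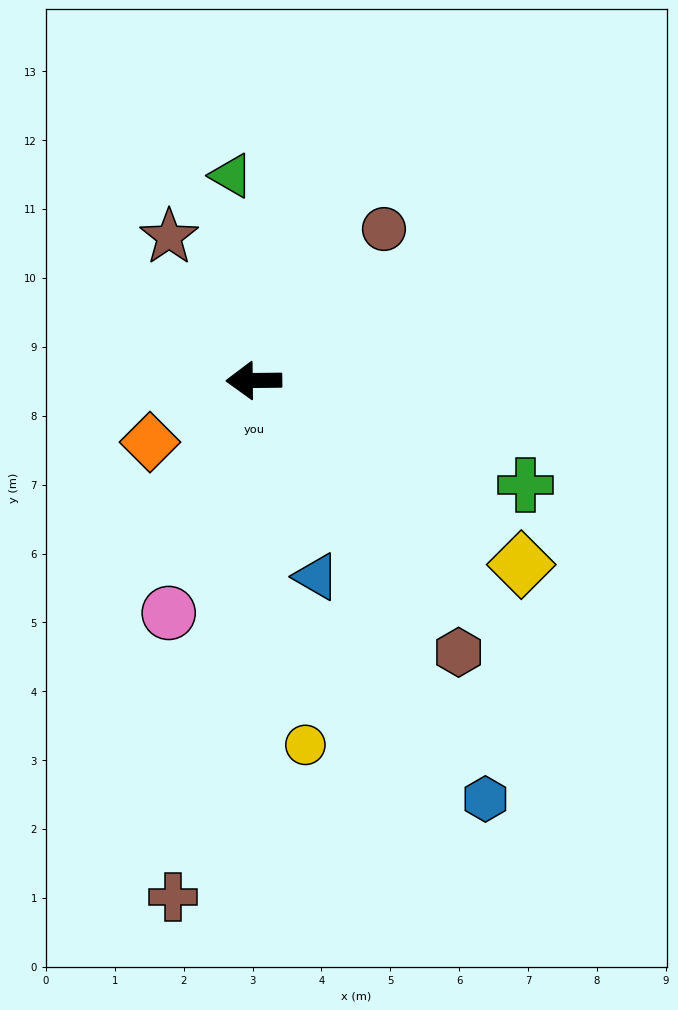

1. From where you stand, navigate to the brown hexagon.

turn left 126°, forward 4.9 m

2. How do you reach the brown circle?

turn right 131°, forward 2.9 m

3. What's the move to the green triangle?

turn right 84°, forward 3.0 m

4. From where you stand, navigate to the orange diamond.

turn left 30°, forward 1.8 m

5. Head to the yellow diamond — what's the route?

turn left 145°, forward 4.7 m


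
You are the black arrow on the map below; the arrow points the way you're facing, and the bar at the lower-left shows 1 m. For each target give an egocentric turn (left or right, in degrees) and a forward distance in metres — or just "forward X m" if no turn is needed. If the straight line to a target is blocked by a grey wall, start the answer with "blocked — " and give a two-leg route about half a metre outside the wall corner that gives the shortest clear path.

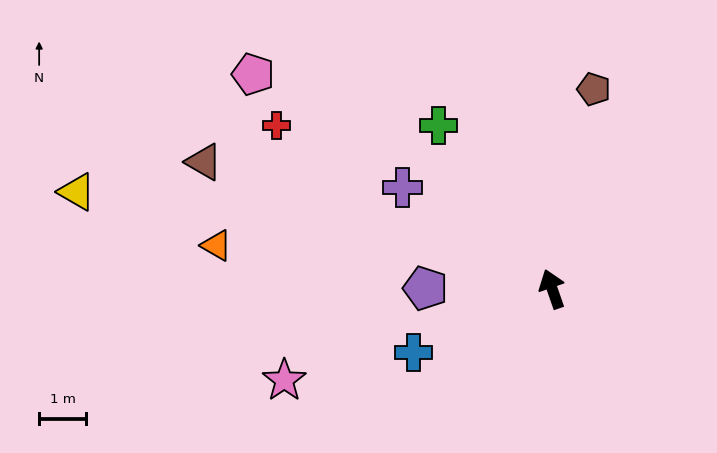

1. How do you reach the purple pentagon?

turn left 71°, forward 2.7 m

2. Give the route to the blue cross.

turn left 96°, forward 3.2 m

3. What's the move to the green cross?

turn left 16°, forward 4.2 m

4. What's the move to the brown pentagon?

turn right 31°, forward 4.3 m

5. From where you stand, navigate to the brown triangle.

turn left 51°, forward 7.8 m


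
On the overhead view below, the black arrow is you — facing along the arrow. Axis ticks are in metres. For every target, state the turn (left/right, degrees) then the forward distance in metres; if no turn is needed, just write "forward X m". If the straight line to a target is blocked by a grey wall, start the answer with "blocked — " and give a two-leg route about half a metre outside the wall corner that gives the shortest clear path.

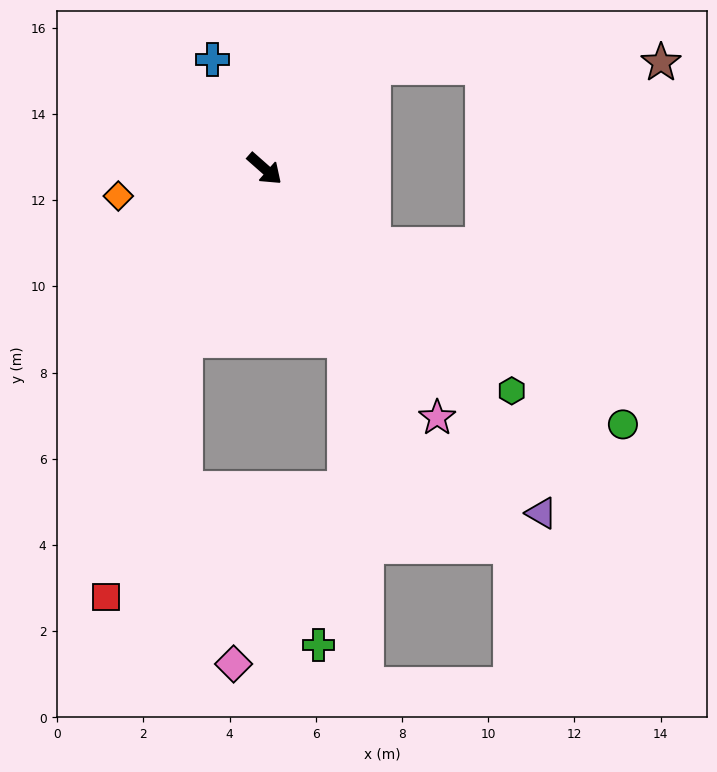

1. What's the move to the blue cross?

turn left 157°, forward 2.8 m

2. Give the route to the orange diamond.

turn right 128°, forward 3.5 m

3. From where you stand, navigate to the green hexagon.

forward 7.7 m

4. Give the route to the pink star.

turn right 14°, forward 7.0 m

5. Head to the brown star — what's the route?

blocked — turn left 85°, forward 3.4 m, then turn right 43°, forward 6.7 m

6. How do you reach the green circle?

turn left 6°, forward 10.2 m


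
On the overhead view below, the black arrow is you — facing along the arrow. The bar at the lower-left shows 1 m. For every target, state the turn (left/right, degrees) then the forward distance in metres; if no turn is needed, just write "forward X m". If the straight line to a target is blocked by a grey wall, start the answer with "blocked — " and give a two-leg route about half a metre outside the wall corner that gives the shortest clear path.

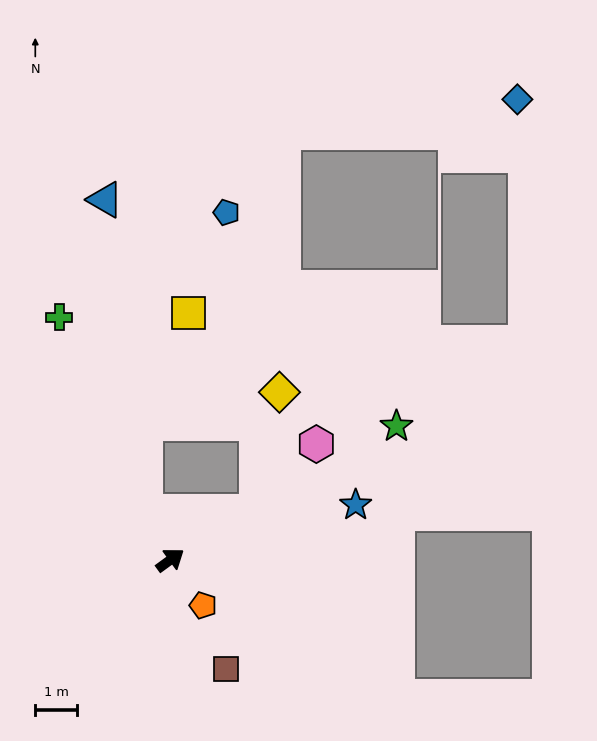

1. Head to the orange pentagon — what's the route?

turn right 90°, forward 1.3 m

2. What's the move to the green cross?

turn left 79°, forward 6.4 m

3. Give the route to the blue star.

turn right 20°, forward 4.6 m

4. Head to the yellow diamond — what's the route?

blocked — turn right 7°, forward 2.4 m, then turn left 50°, forward 2.9 m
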